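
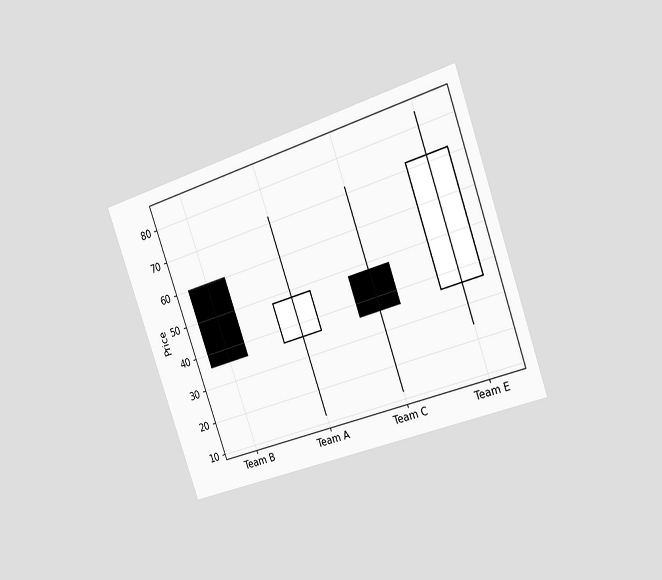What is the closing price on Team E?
The chart is tilted about 19° counter-clockwise and viewed slightly from the right. The Team E candle closes at 72.

72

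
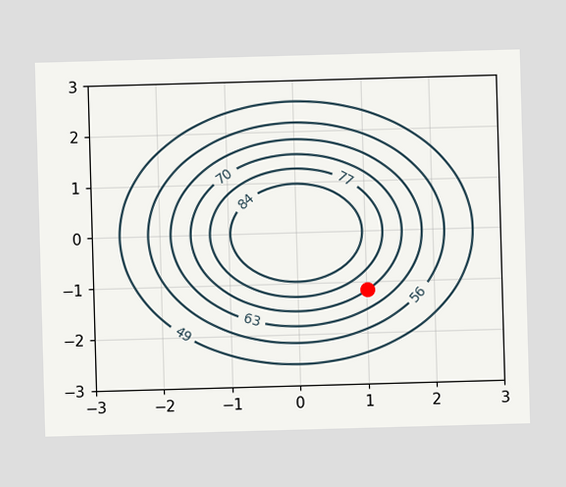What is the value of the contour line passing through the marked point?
The marked point sits on the contour labelled 70.

70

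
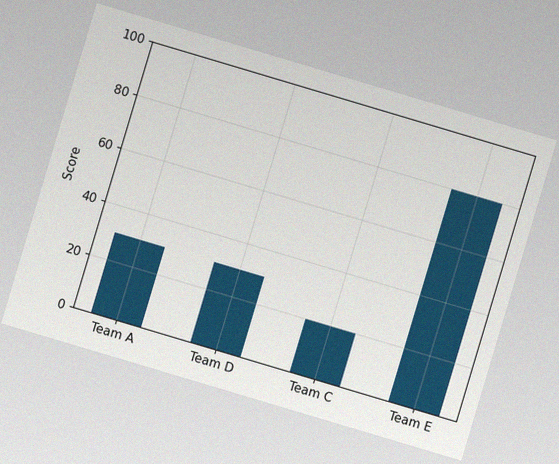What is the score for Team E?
80

The chart is tilted about 17° clockwise, with some photo noise. Reading along the chart's y-axis, the Team E bar reaches 80.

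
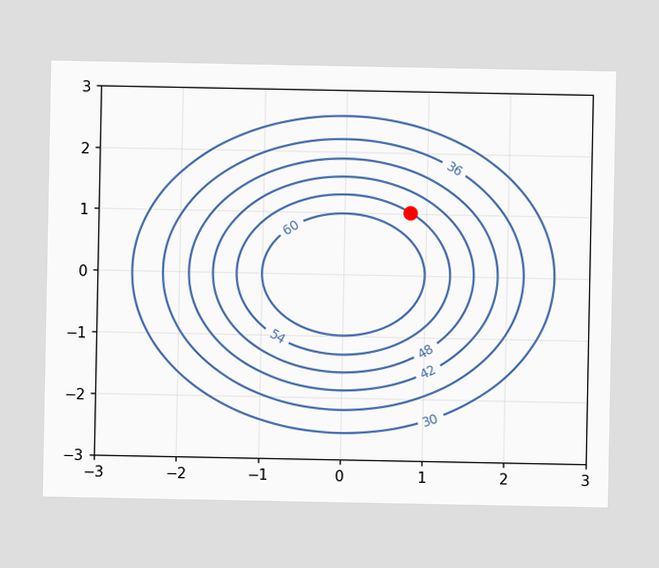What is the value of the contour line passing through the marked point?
54

The marked point sits on the contour labelled 54.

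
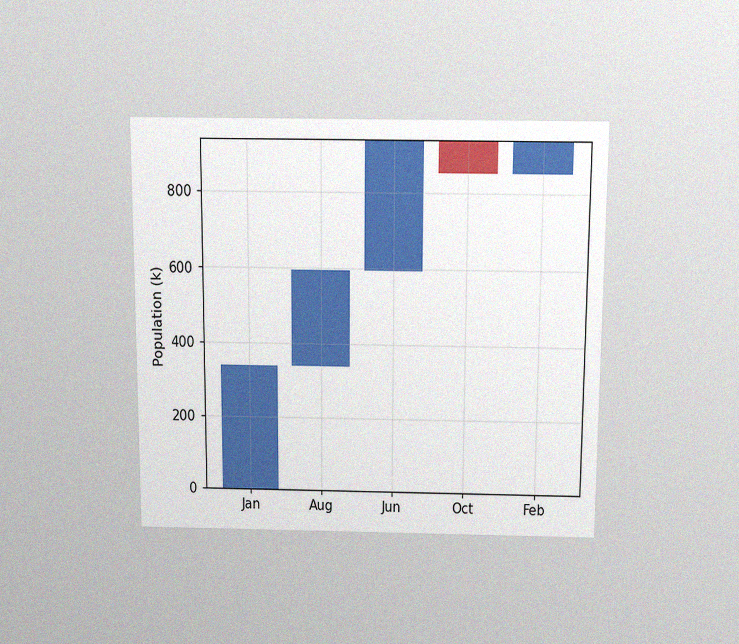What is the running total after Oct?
The chart is viewed slightly from above, with some photo noise. After Oct the running total reaches 850k.

850k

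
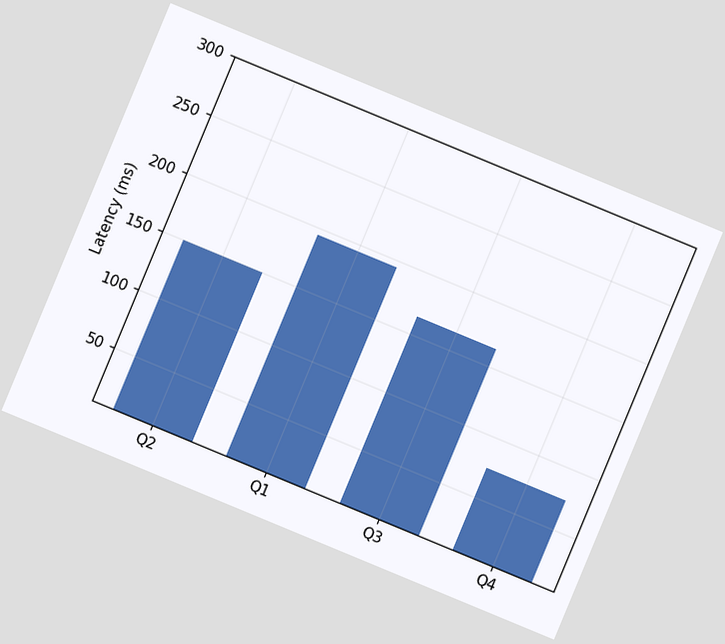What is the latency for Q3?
The chart is tilted about 23° clockwise. Reading along the chart's y-axis, the Q3 bar reaches 165ms.

165ms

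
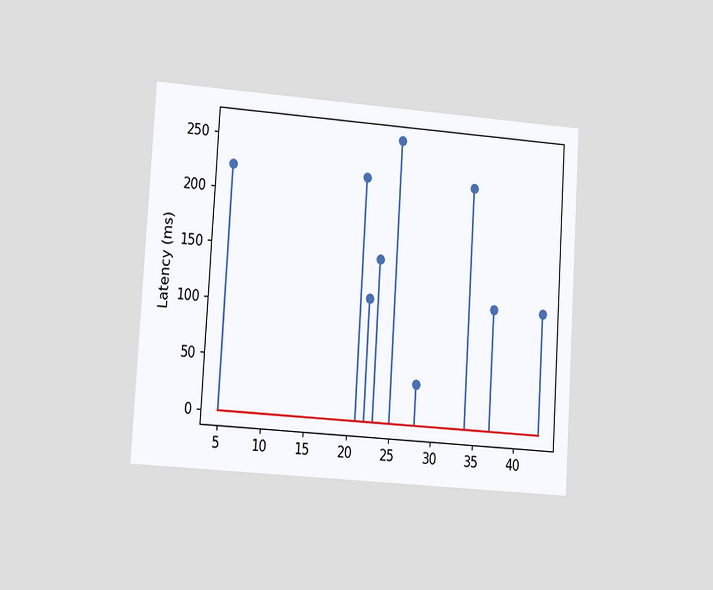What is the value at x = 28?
37ms

The chart is tilted about 4° clockwise and viewed slightly from the left. The stem at x=28 reaches 37ms.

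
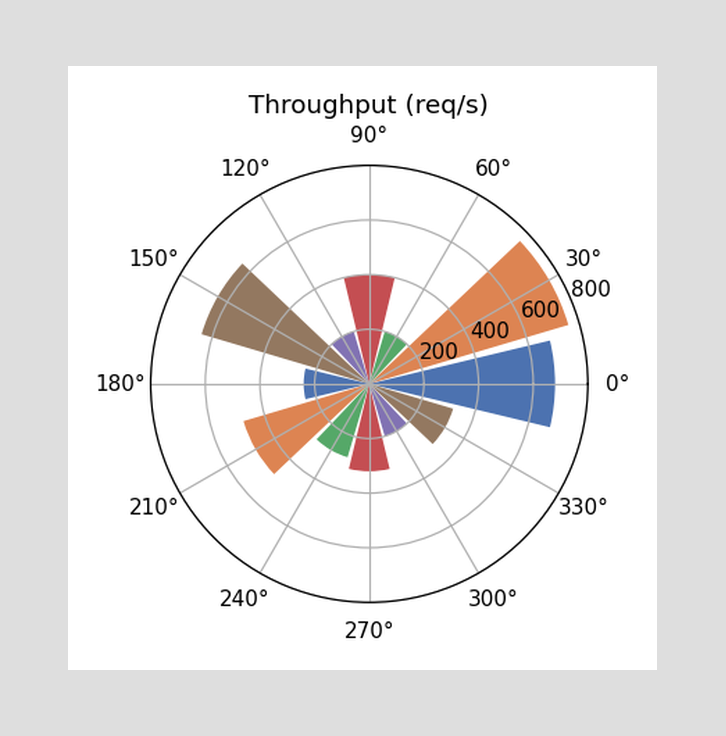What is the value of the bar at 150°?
640req/s

The bar at 150° reaches 640req/s on the radial axis.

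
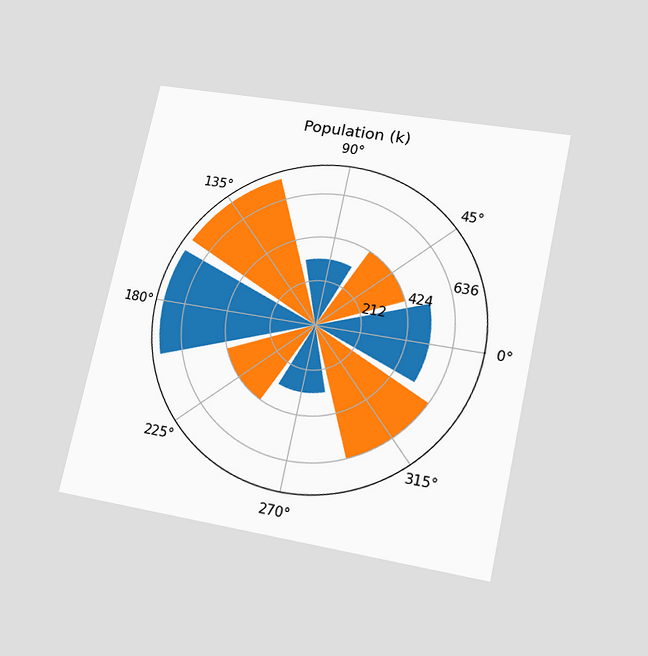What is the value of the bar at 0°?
530k

The chart is tilted about 12° clockwise and viewed slightly from below. The bar at 0° reaches 530k on the radial axis.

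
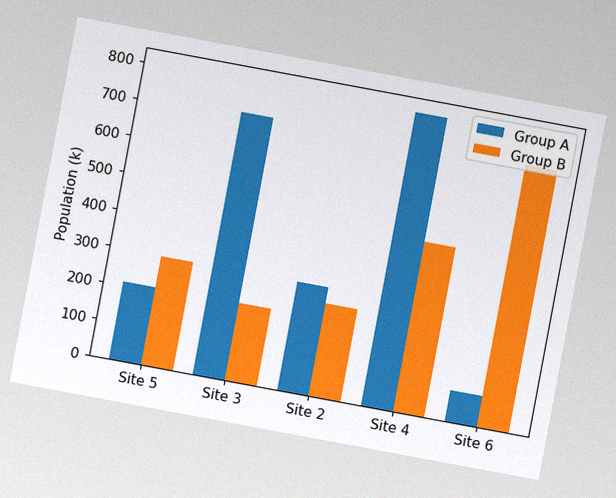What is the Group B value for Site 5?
The chart is tilted about 11° clockwise, with some photo noise. The Group B bar at Site 5 reaches 294k on the y-axis.

294k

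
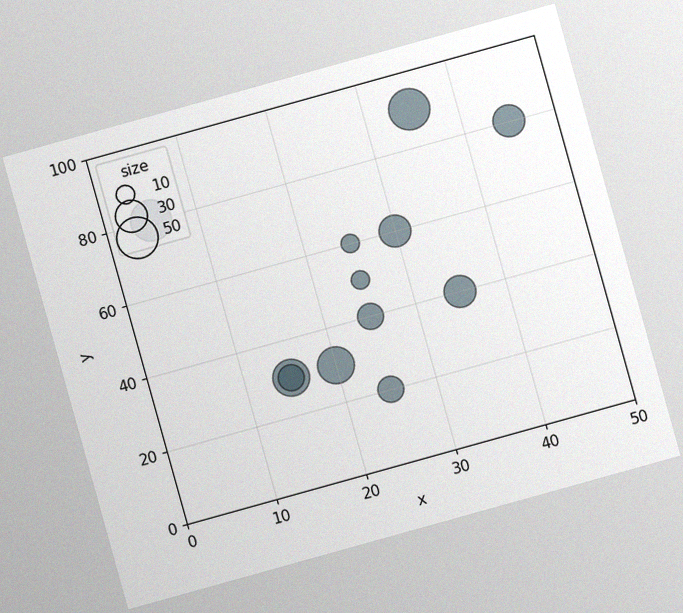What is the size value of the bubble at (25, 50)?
The chart is tilted about 16° counter-clockwise, with some photo noise. Matching the bubble at (25, 50) against the size legend gives 10.

10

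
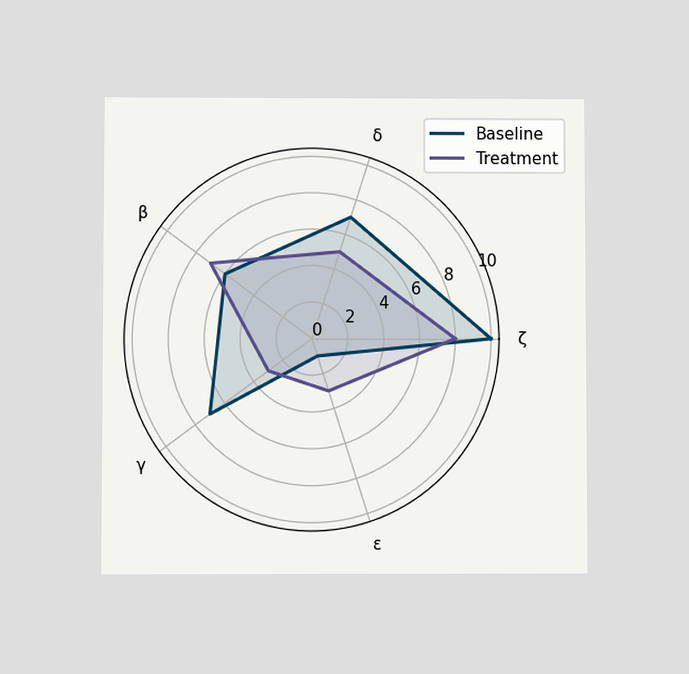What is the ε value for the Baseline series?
1

The chart is viewed at a slight angle. On the ε axis, Baseline reaches 1.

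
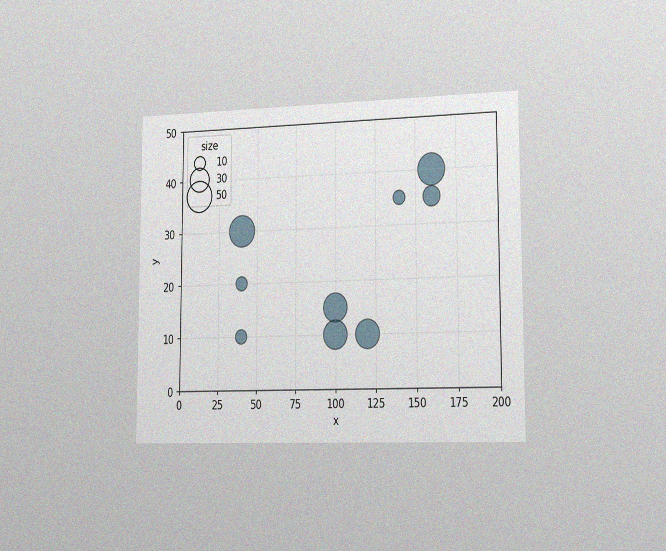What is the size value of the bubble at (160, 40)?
The chart is viewed slightly from the right, with some photo noise. Matching the bubble at (160, 40) against the size legend gives 50.

50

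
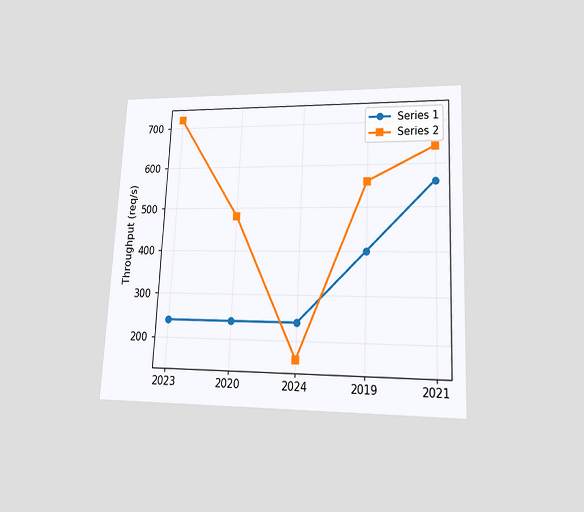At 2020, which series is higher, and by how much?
The chart is tilted about 3° clockwise and viewed at a slight angle. At 2020, Series 2 sits above the other line by 240req/s.

Series 2, by 240req/s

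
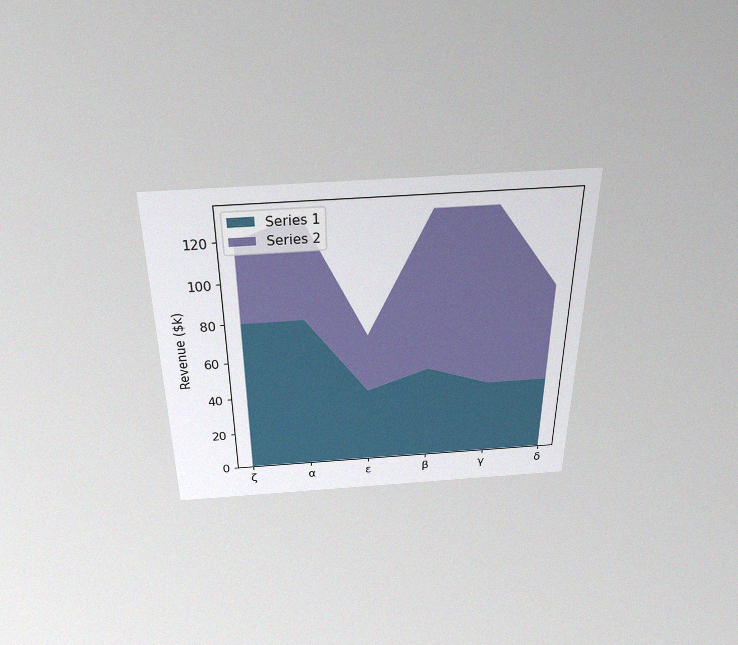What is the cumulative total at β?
The chart is viewed slightly from above, with some photo noise. The stacked total at β reaches $130k.

$130k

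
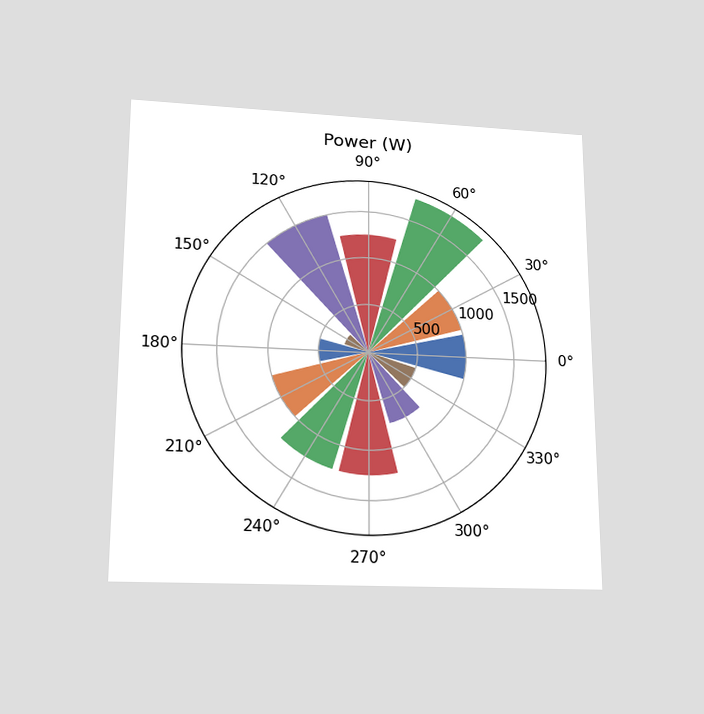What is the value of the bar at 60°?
1750W

The chart is viewed slightly from below. The bar at 60° reaches 1750W on the radial axis.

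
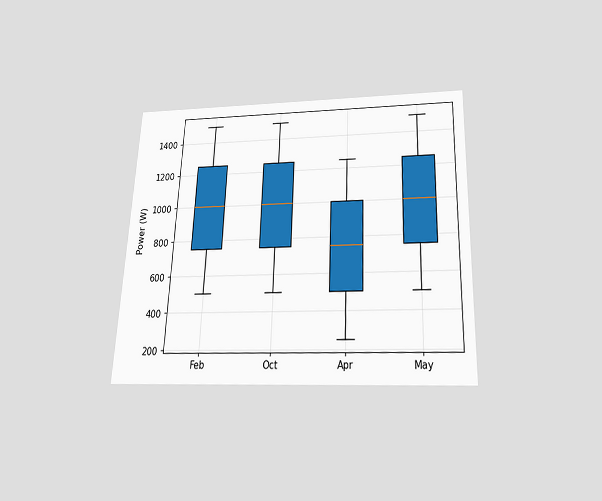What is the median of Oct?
1000W

The chart is tilted about 2° clockwise and viewed slightly from below. The median line in the Oct box sits at 1000W.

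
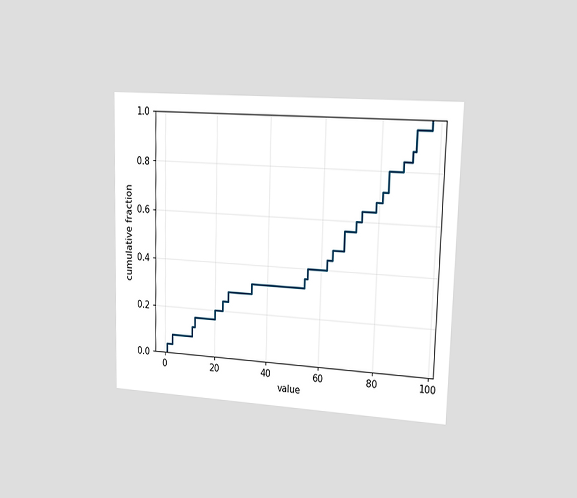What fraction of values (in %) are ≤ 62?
44%

The chart is viewed slightly from the right. At x=62 the ECDF step is at 44%.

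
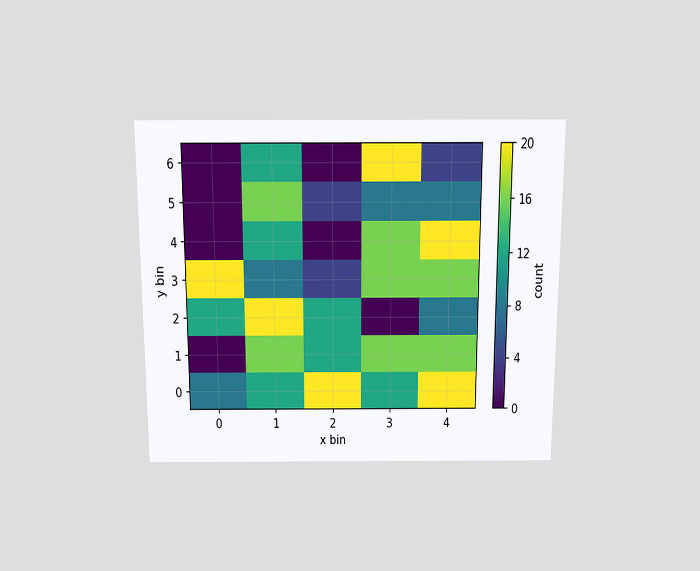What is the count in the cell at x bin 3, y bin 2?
The chart is viewed slightly from above. Matching the cell (3, 2) against the colorbar gives 0.

0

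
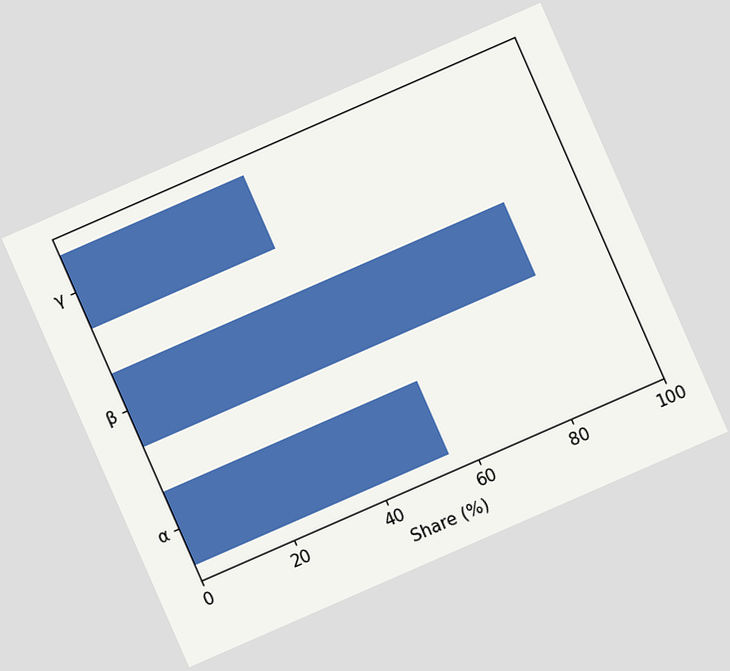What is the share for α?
The chart is tilted about 24° counter-clockwise. Reading along the chart's x-axis, the α bar reaches 55%.

55%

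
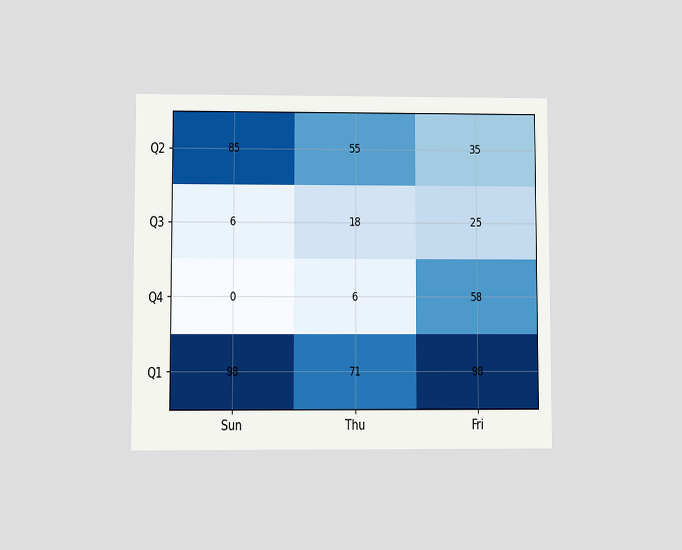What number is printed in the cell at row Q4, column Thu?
6

The chart is viewed at a slight angle. The (Q4, Thu) cell reads 6.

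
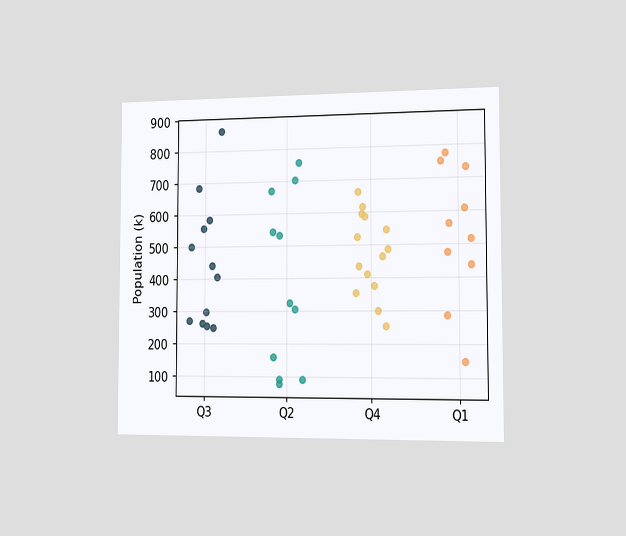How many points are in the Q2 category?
The chart is viewed slightly from the right. Counting the markers in the Q2 column gives 11.

11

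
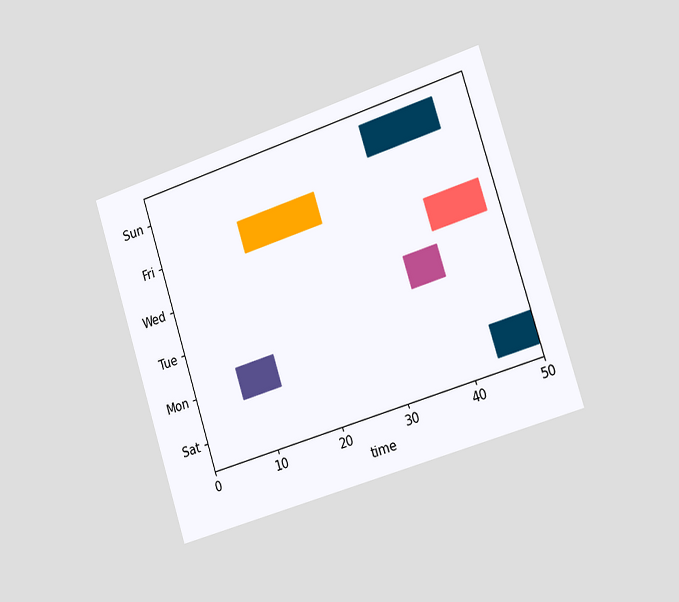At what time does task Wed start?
40

The chart is tilted about 18° counter-clockwise and viewed slightly from the right. The Wed bar begins at t=40.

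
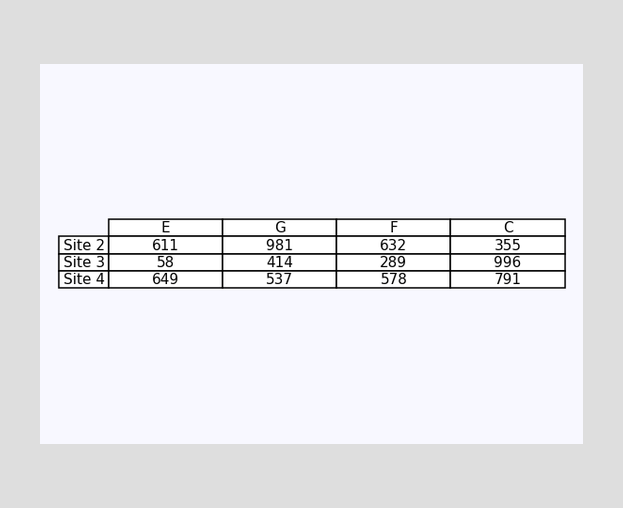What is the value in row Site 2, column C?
355

The (Site 2, C) cell reads 355.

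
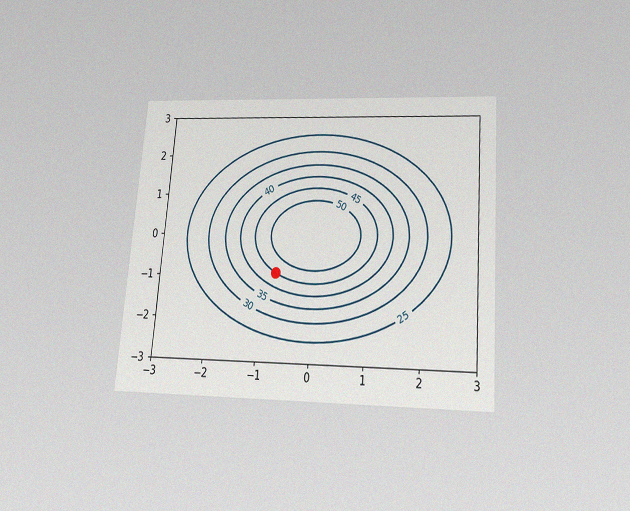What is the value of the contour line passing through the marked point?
45

The chart is tilted about 4° clockwise and viewed slightly from below, with some photo noise. The marked point sits on the contour labelled 45.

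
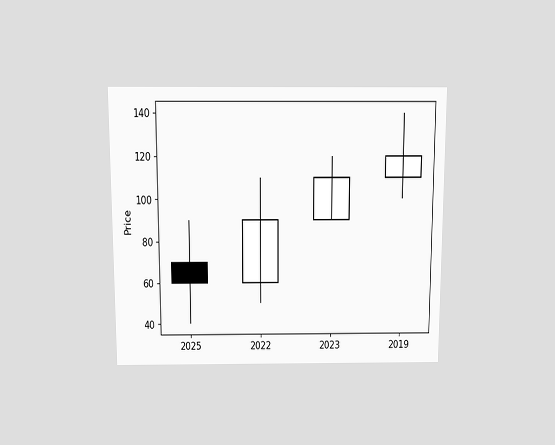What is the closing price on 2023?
The chart is viewed slightly from above. The 2023 candle closes at 110.

110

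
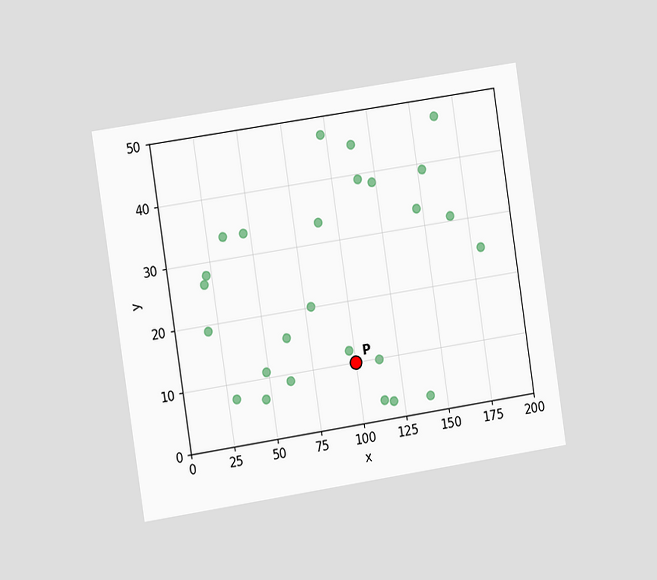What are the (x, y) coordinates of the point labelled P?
The chart is tilted about 9° counter-clockwise and viewed slightly from the left. Following the gridlines from P to each axis, P sits at (100, 10).

(100, 10)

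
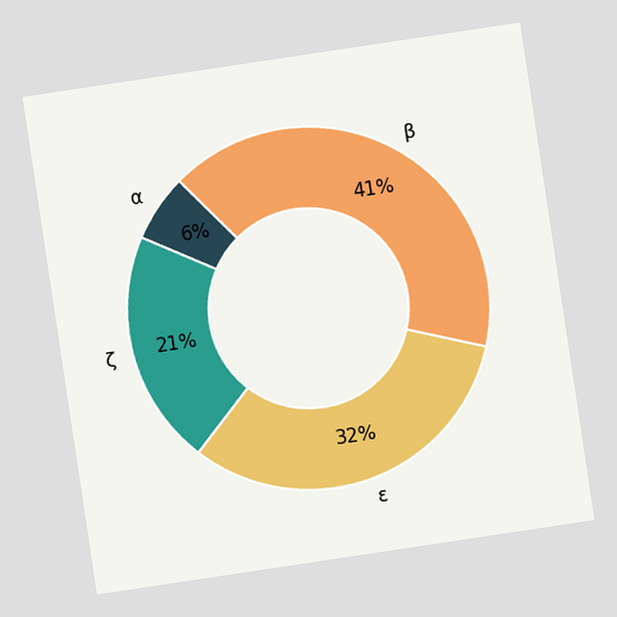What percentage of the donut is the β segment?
41%

The chart is tilted about 9° counter-clockwise. The β segment takes up 41% of the ring.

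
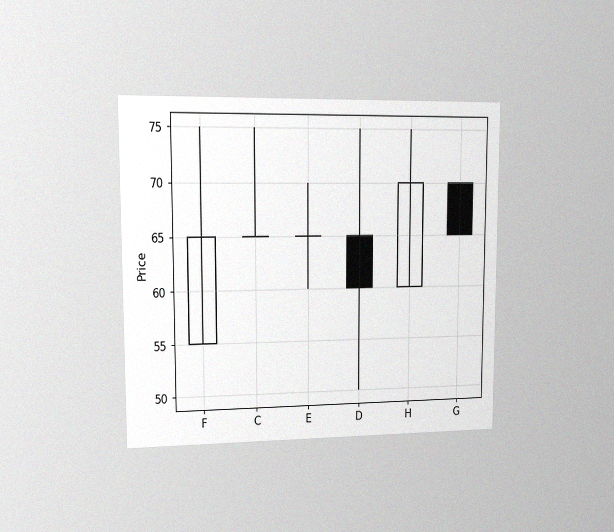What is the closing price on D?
60

The chart is viewed slightly from the left, with some photo noise. The D candle closes at 60.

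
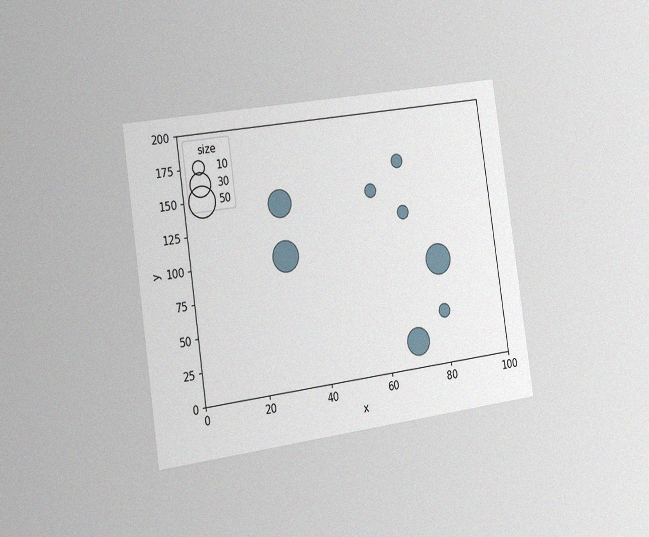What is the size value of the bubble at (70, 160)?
The chart is tilted about 8° counter-clockwise and viewed slightly from the left, with some photo noise. Matching the bubble at (70, 160) against the size legend gives 10.

10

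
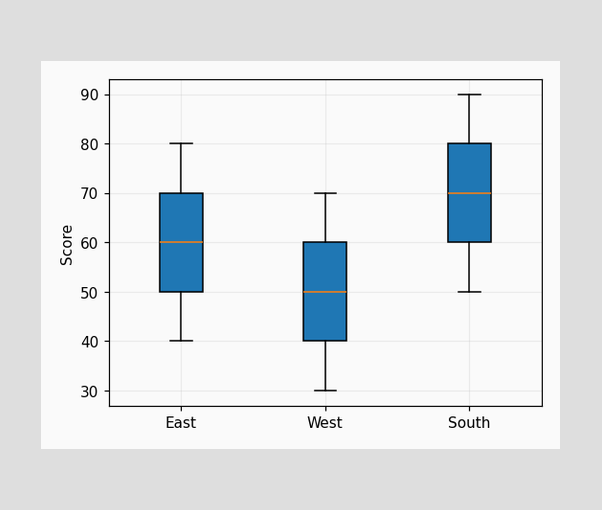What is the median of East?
60

The median line in the East box sits at 60.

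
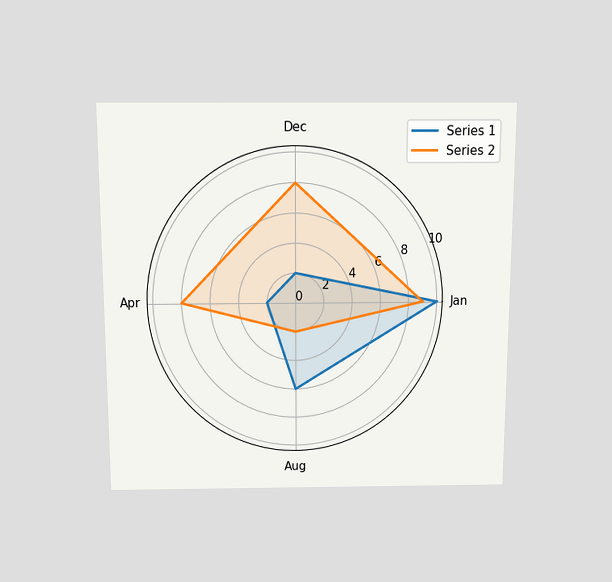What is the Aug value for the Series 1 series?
The chart is viewed slightly from above. On the Aug axis, Series 1 reaches 6.

6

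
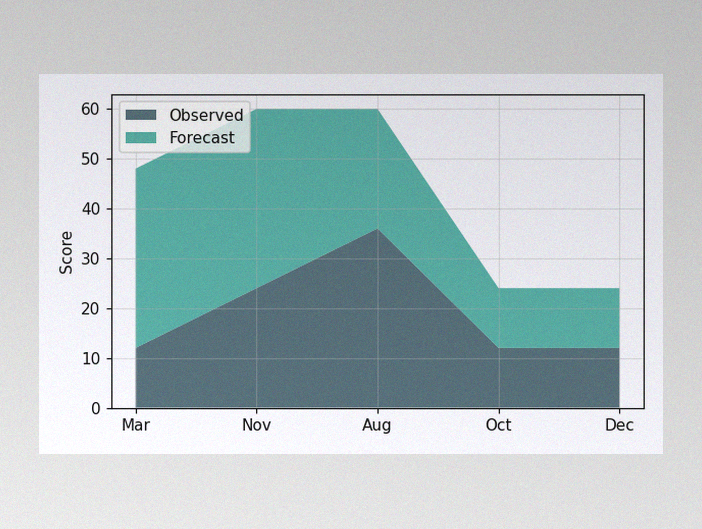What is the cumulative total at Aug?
60

The image has some photo noise and uneven lighting. The stacked total at Aug reaches 60.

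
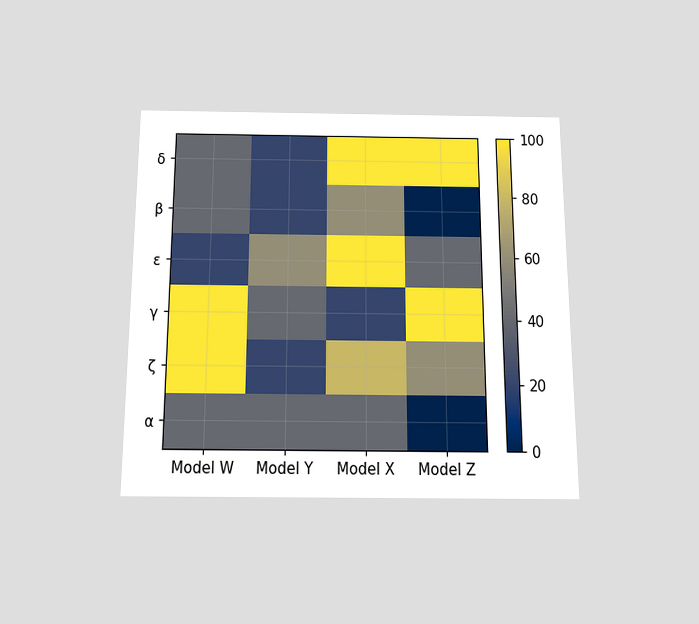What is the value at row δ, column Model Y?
20

The chart is viewed slightly from below. Matching cell (δ, Model Y) against the colorbar gives 20.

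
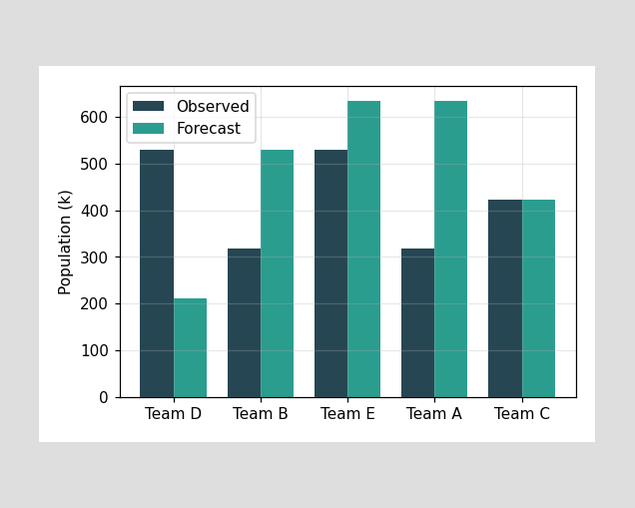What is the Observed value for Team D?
530k

The Observed bar at Team D reaches 530k on the y-axis.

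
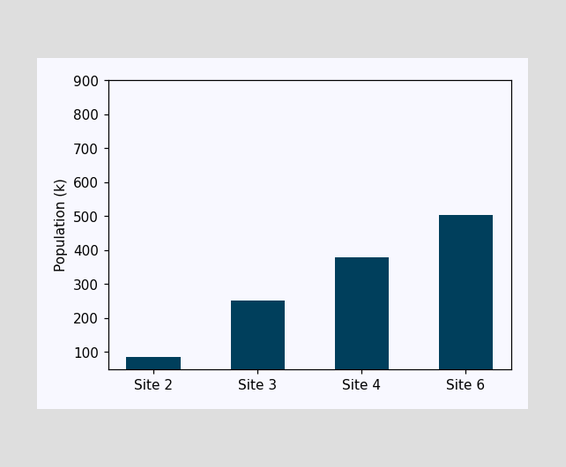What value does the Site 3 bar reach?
252k

Reading along the chart's y-axis, the Site 3 bar reaches 252k.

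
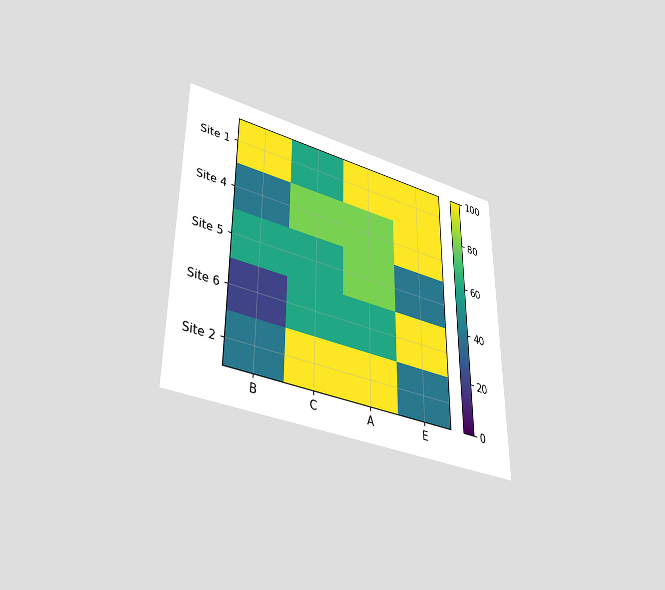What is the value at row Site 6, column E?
100

The chart is viewed slightly from below. Matching cell (Site 6, E) against the colorbar gives 100.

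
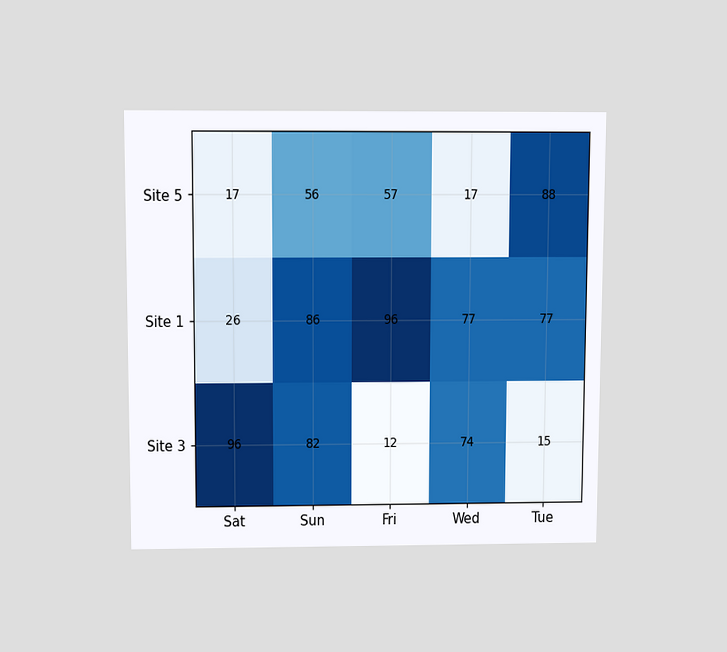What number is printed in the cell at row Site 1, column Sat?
26

The chart is viewed slightly from above. The (Site 1, Sat) cell reads 26.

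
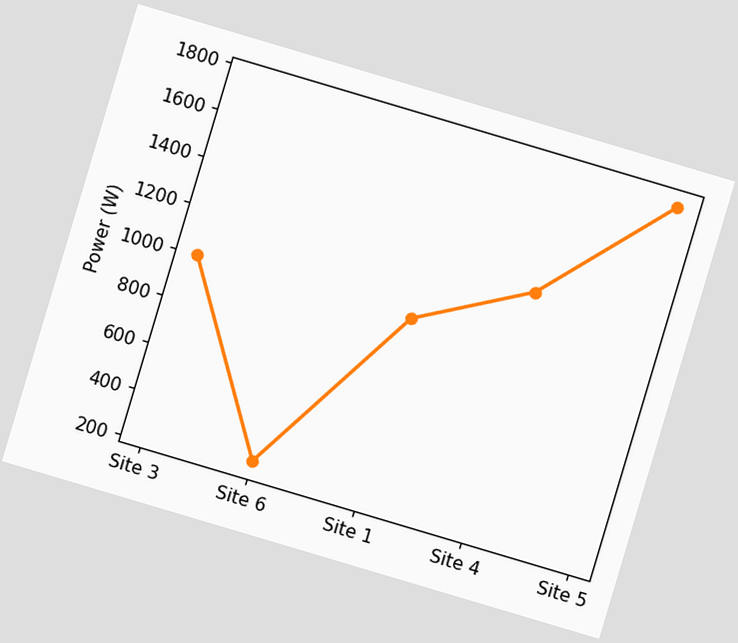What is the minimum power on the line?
250W

The chart is tilted about 17° clockwise. The lowest point is at Site 6, and reading across to the y-axis gives 250W.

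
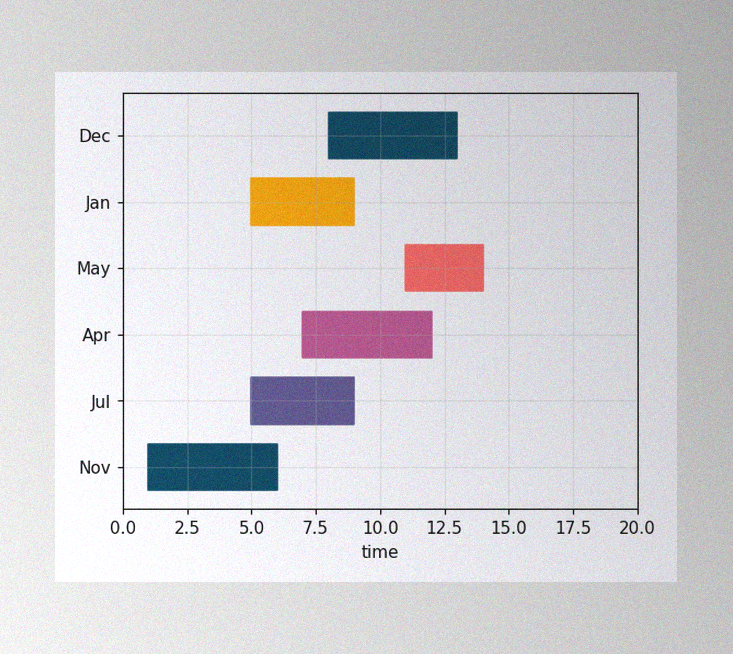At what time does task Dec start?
8

The image has some photo noise and uneven lighting. The Dec bar begins at t=8.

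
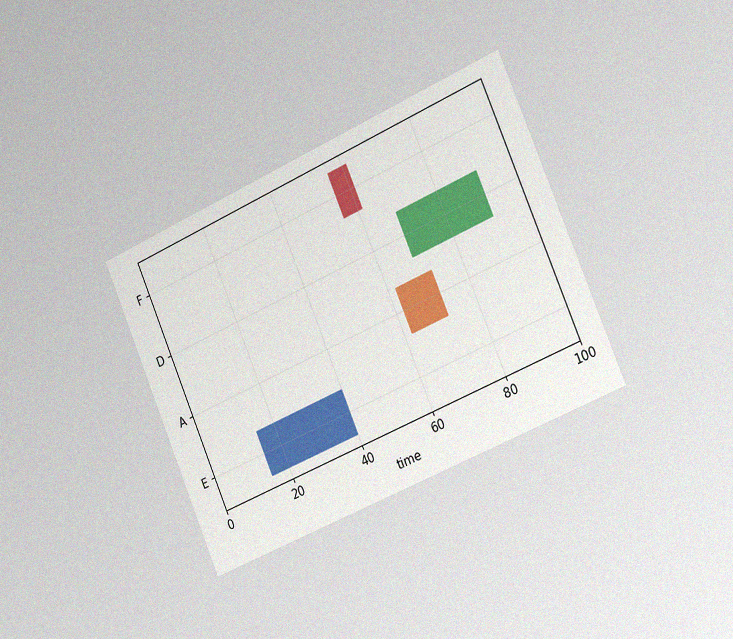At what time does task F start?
The chart is tilted about 23° counter-clockwise and viewed slightly from the right, with some photo noise. The F bar begins at t=56.

56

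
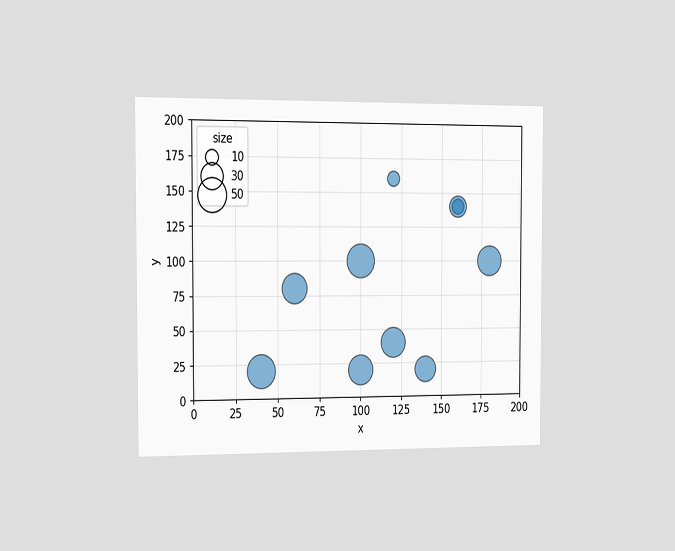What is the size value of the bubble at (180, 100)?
40

The chart is viewed slightly from the left. Matching the bubble at (180, 100) against the size legend gives 40.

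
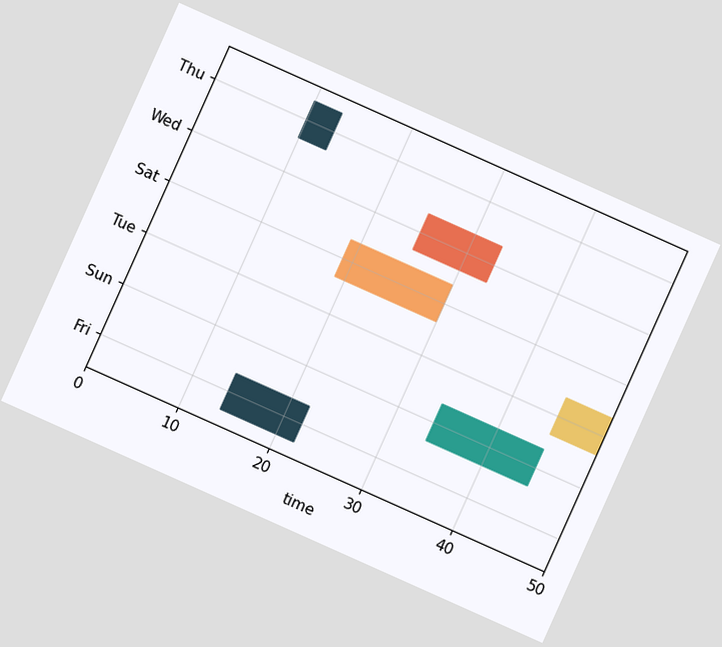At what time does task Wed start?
The chart is tilted about 24° clockwise. The Wed bar begins at t=25.

25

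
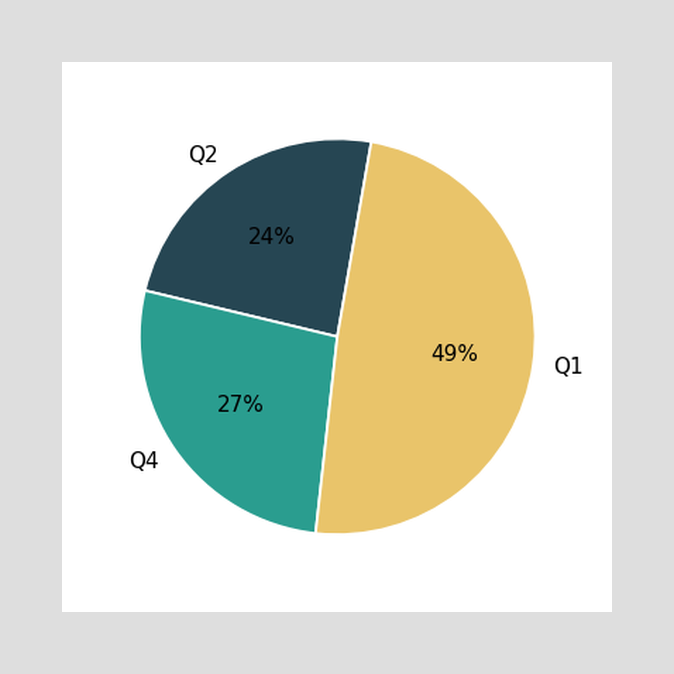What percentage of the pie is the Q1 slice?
49%

The Q1 slice takes up 49% of the pie.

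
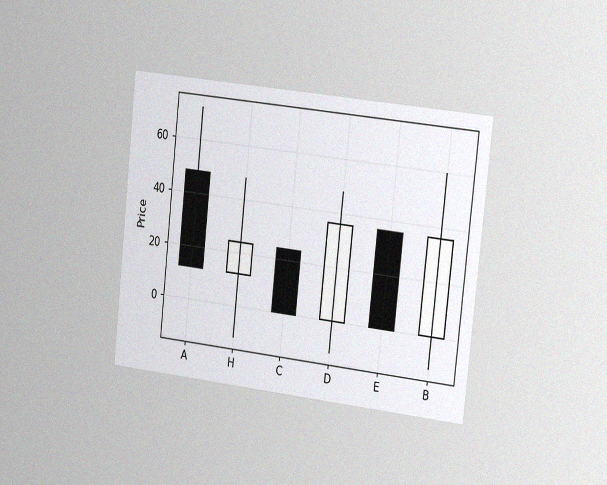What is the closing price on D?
36

The chart is tilted about 6° clockwise and viewed slightly from the right, with some photo noise. The D candle closes at 36.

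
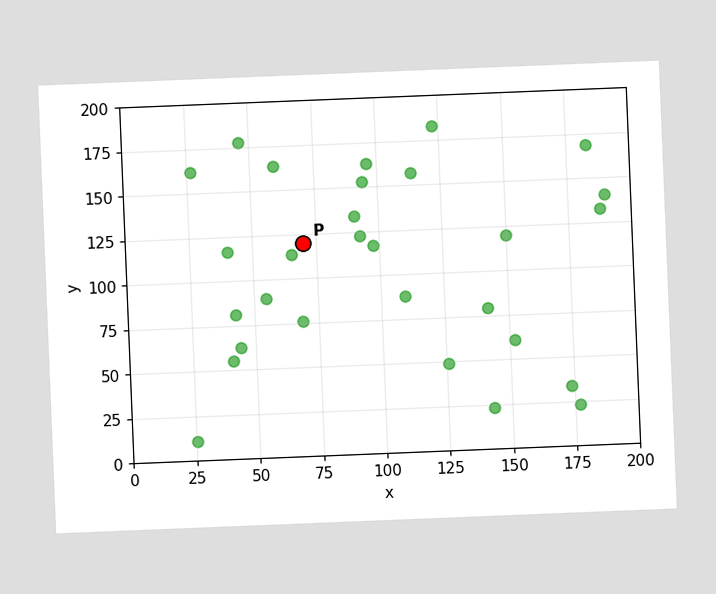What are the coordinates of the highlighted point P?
(70, 120)

The chart is tilted about 2° counter-clockwise. Following the gridlines from P to each axis, P sits at (70, 120).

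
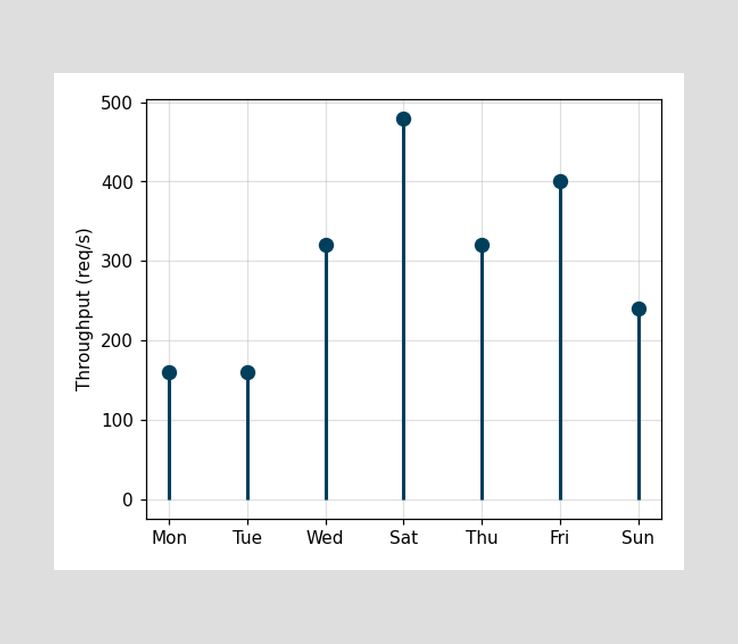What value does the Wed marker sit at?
320req/s

The Wed marker sits at 320req/s.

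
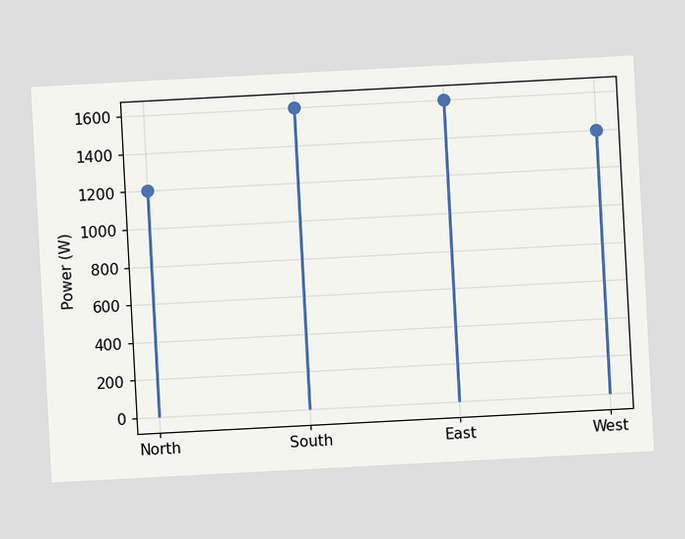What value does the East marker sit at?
1600W

The chart is tilted about 3° counter-clockwise. The East marker sits at 1600W.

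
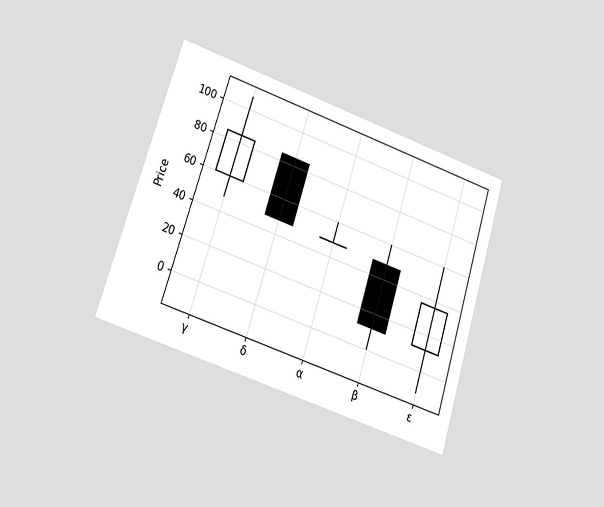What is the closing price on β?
12

The chart is tilted about 18° clockwise and viewed at a slight angle. The β candle closes at 12.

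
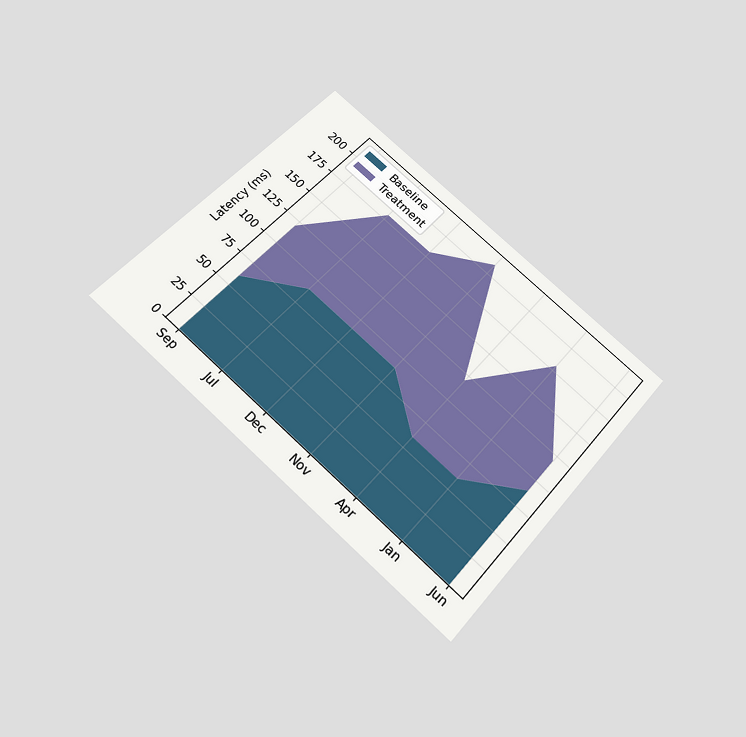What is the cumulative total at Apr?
The chart is tilted about 42° clockwise and viewed slightly from below. The stacked total at Apr reaches 120ms.

120ms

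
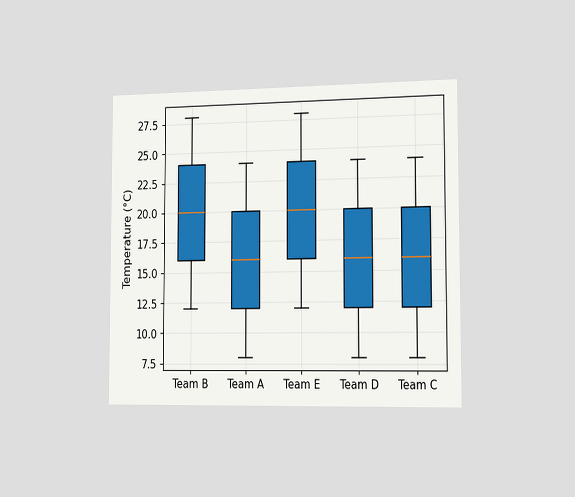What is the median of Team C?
The chart is viewed slightly from the right. The median line in the Team C box sits at 16°C.

16°C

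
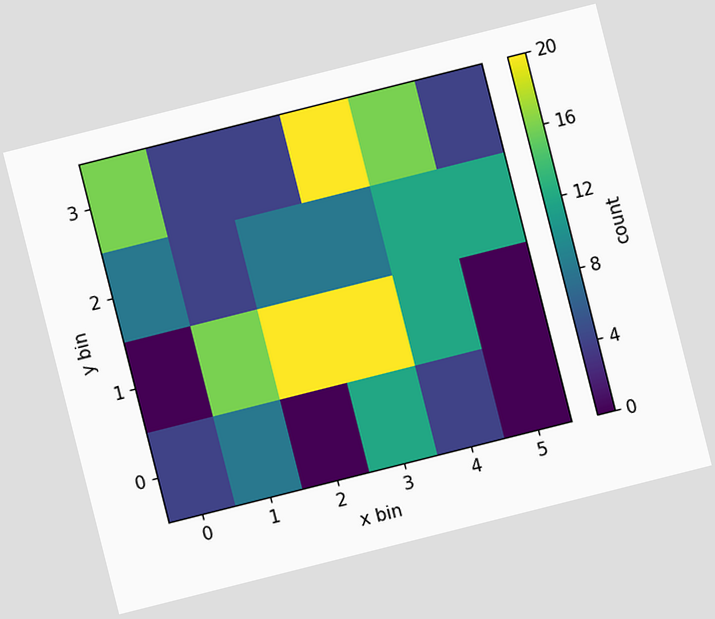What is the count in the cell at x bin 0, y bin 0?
4

The chart is tilted about 14° counter-clockwise. Matching the cell (0, 0) against the colorbar gives 4.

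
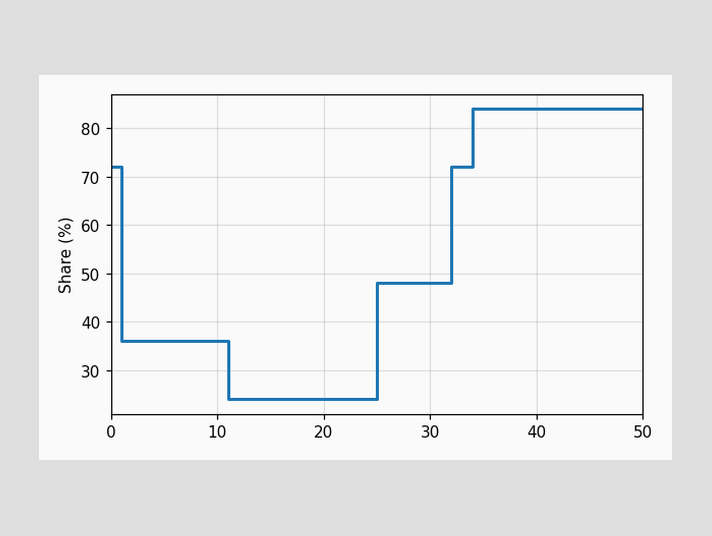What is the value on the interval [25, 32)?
48%

On [25, 32) the step sits at 48%.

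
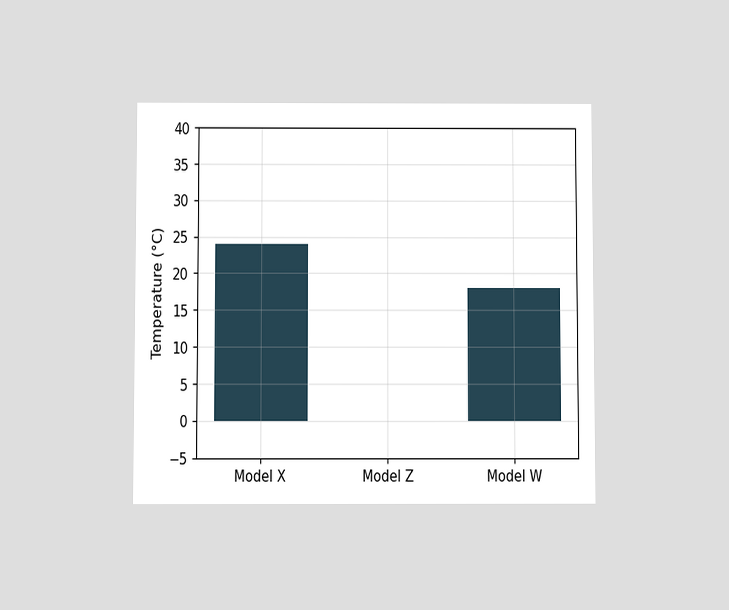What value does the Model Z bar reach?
0°C

The chart is viewed slightly from below. Reading along the chart's y-axis, the Model Z bar reaches 0°C.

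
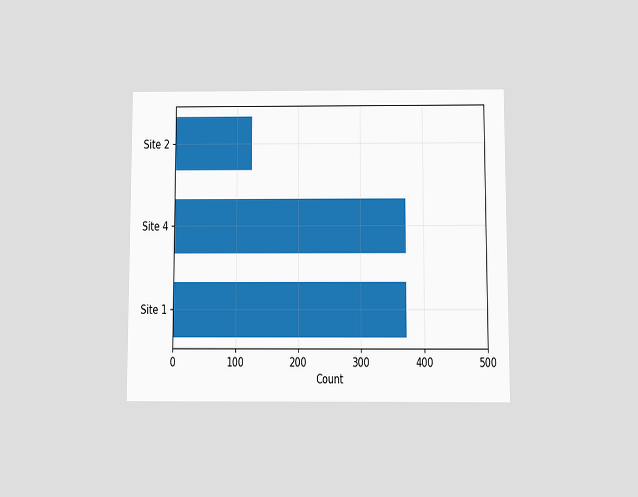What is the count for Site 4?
The chart is viewed slightly from below. Reading along the chart's x-axis, the Site 4 bar reaches 372.

372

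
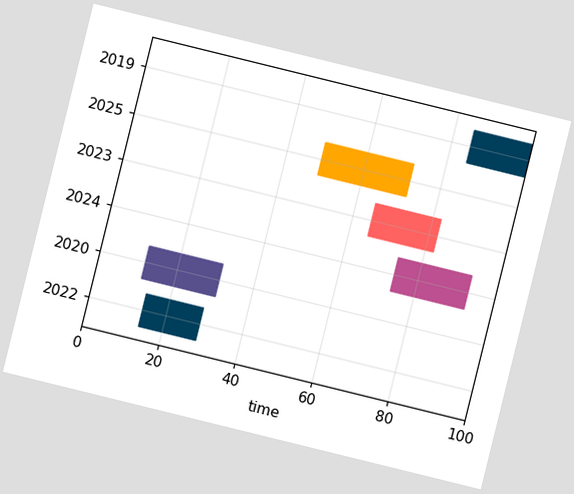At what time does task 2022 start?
14

The chart is tilted about 14° clockwise. The 2022 bar begins at t=14.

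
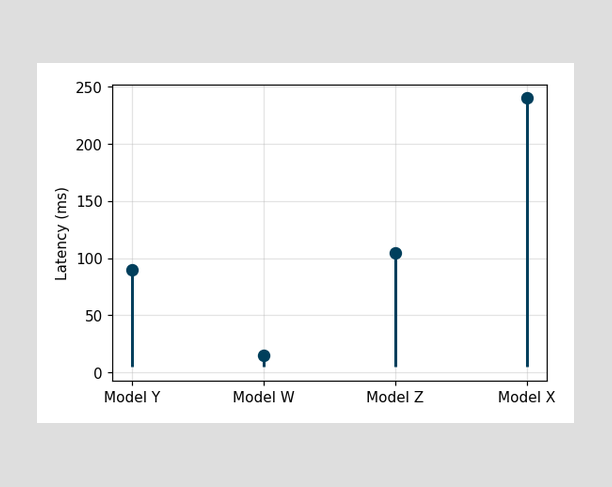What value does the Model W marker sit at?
15ms

The Model W marker sits at 15ms.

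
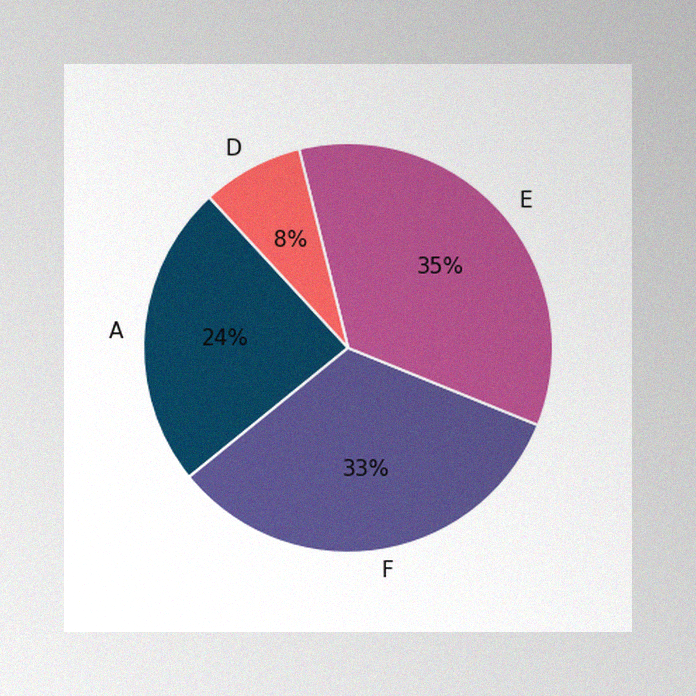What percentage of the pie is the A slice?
The image has some photo noise and uneven lighting. The A slice takes up 24% of the pie.

24%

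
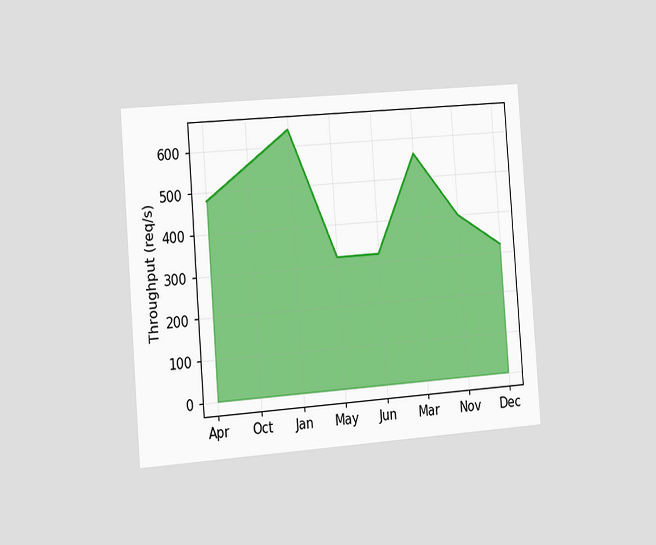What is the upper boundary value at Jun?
320req/s

The chart is tilted about 4° counter-clockwise and viewed slightly from the left. At Jun the upper boundary is at 320req/s.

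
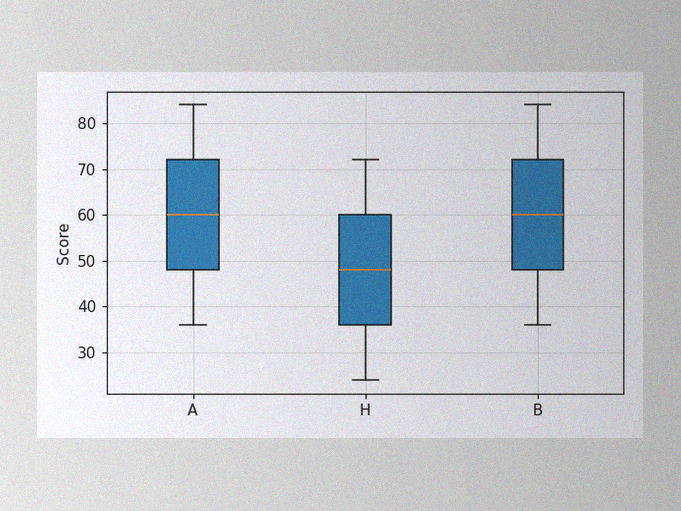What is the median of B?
The image has some photo noise and uneven lighting. The median line in the B box sits at 60.

60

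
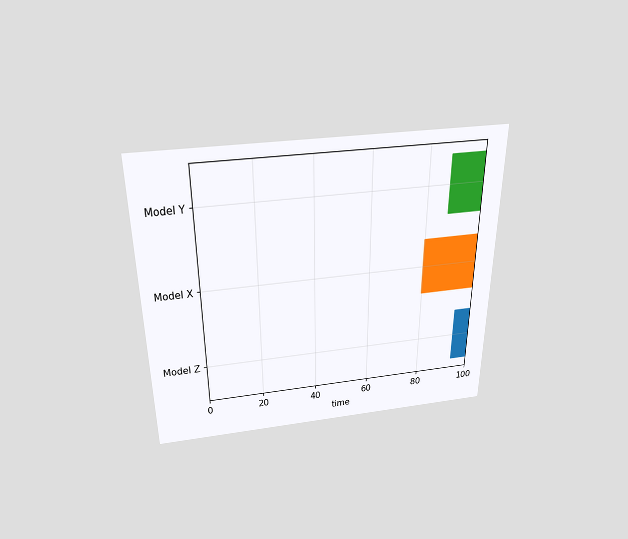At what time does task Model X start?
The chart is viewed slightly from above. The Model X bar begins at t=80.

80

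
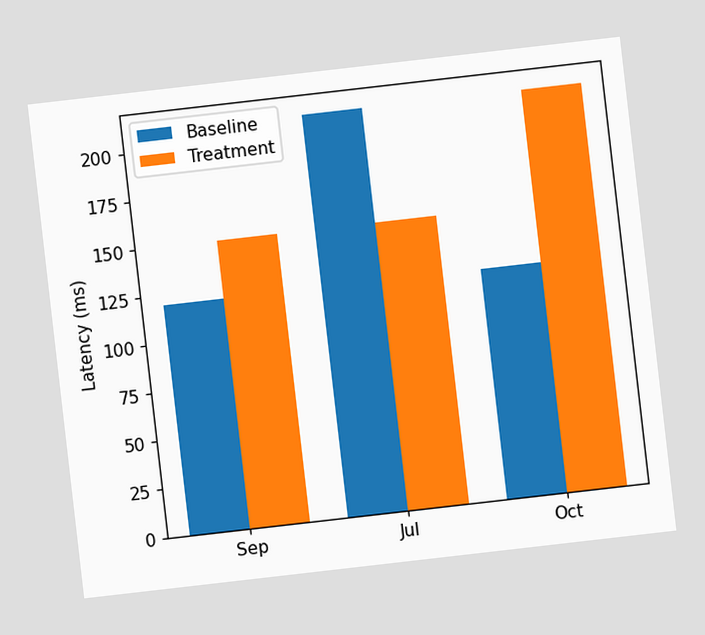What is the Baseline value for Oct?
120ms

The chart is tilted about 7° counter-clockwise. The Baseline bar at Oct reaches 120ms on the y-axis.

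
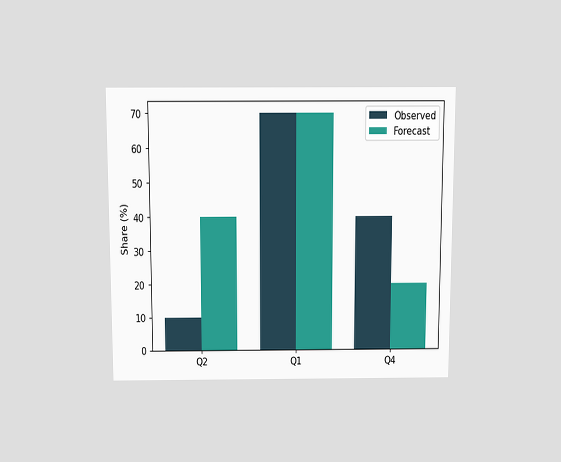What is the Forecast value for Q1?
The chart is viewed slightly from above. The Forecast bar at Q1 reaches 70% on the y-axis.

70%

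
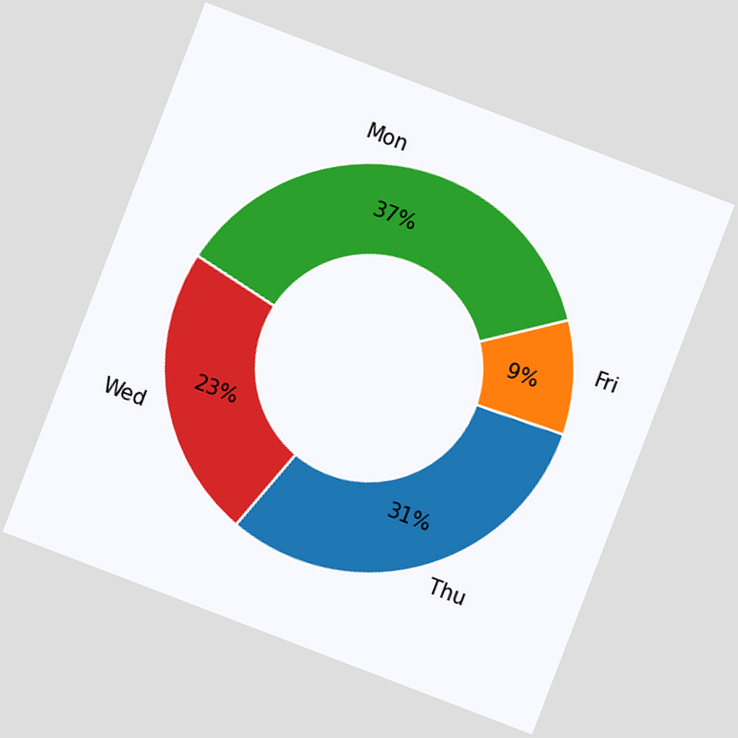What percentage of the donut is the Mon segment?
The chart is tilted about 21° clockwise. The Mon segment takes up 37% of the ring.

37%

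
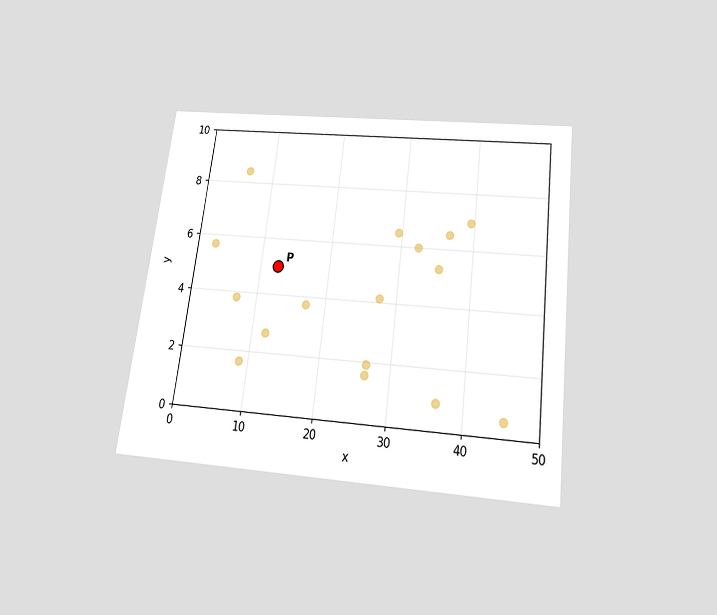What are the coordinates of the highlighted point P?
(12.5, 5)

The chart is tilted about 7° clockwise and viewed slightly from below. Following the gridlines from P to each axis, P sits at (12.5, 5).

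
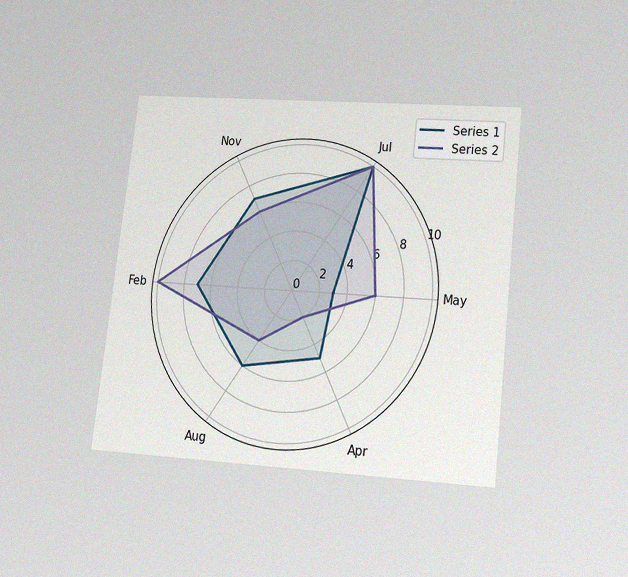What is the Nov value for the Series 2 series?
6

The chart is tilted about 6° clockwise and viewed slightly from below, with some photo noise. On the Nov axis, Series 2 reaches 6.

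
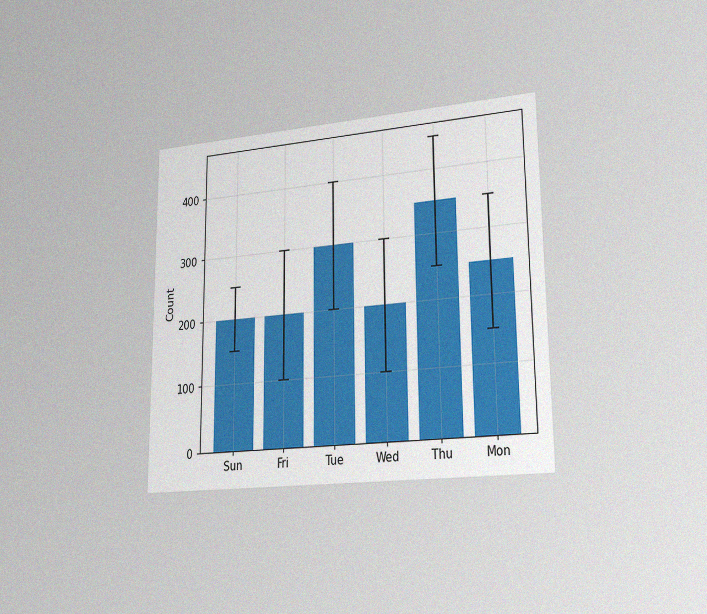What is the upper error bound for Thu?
450

The chart is viewed slightly from the right, with some photo noise. The Thu bar's upper whisker reaches 450.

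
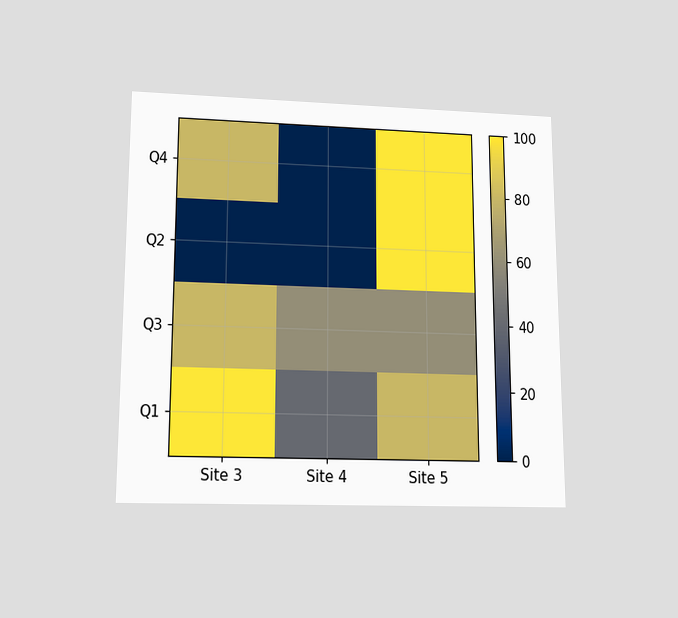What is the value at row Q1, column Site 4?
40

The chart is viewed slightly from below. Matching cell (Q1, Site 4) against the colorbar gives 40.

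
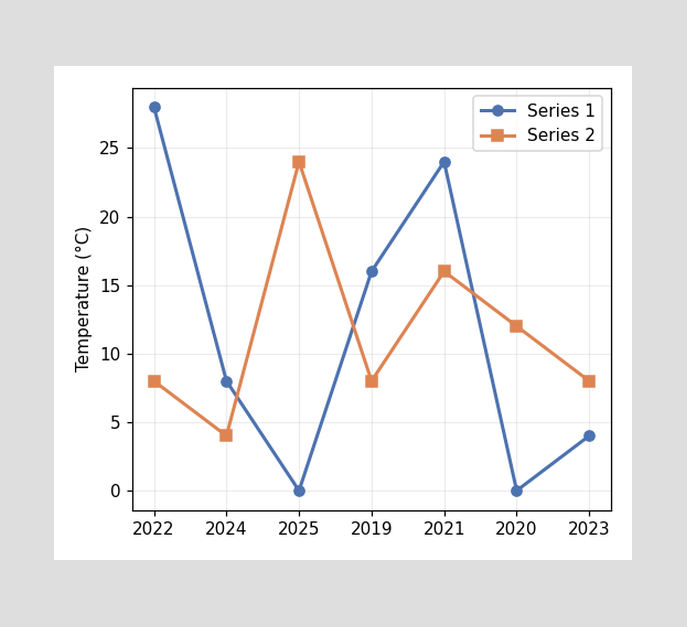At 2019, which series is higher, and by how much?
Series 1, by 8°C

At 2019, Series 1 sits above the other line by 8°C.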